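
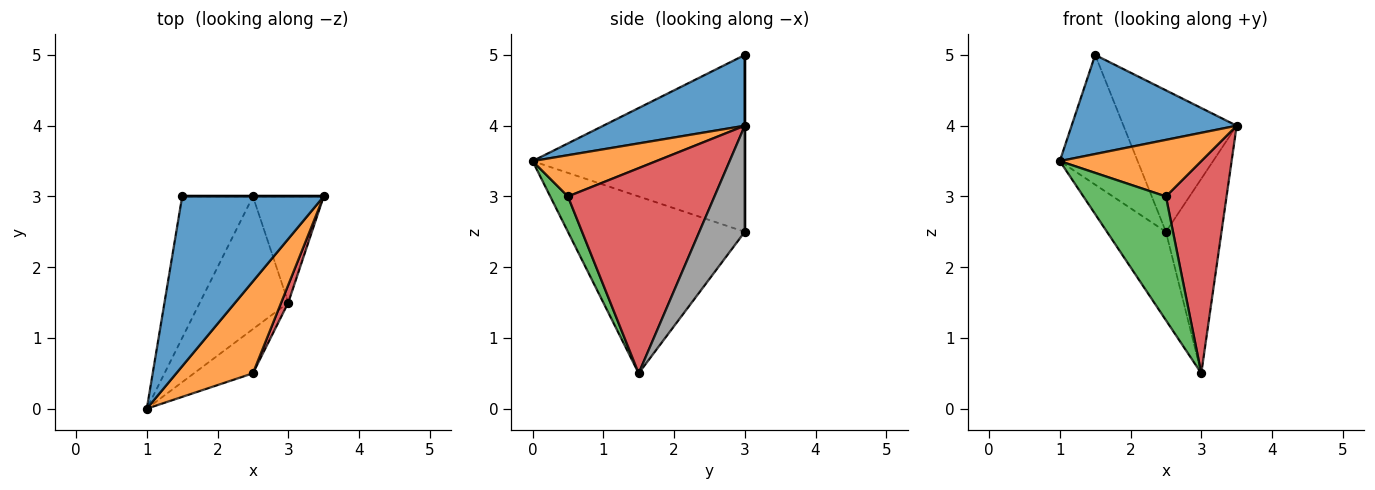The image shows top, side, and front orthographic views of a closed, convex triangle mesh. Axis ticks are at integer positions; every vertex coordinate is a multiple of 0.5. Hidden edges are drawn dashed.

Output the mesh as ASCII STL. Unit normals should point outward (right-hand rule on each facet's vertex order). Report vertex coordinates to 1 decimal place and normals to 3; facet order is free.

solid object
 facet normal 0.396 -0.463 0.793
  outer loop
   vertex 1.5 3.0 5.0
   vertex 1.0 0.0 3.5
   vertex 3.5 3.0 4.0
  endloop
 endfacet
 facet normal 0.417 -0.476 0.774
  outer loop
   vertex 2.5 0.5 3.0
   vertex 3.5 3.0 4.0
   vertex 1.0 0.0 3.5
  endloop
 endfacet
 facet normal 0.198 -0.923 -0.330
  outer loop
   vertex 2.5 0.5 3.0
   vertex 1.0 0.0 3.5
   vertex 3.0 1.5 0.5
  endloop
 endfacet
 facet normal 0.924 -0.382 0.032
  outer loop
   vertex 2.5 0.5 3.0
   vertex 3.0 1.5 0.5
   vertex 3.5 3.0 4.0
  endloop
 endfacet
 facet normal -0.879 0.322 -0.352
  outer loop
   vertex 2.5 3.0 2.5
   vertex 1.0 0.0 3.5
   vertex 1.5 3.0 5.0
  endloop
 endfacet
 facet normal -0.857 0.286 -0.429
  outer loop
   vertex 2.5 3.0 2.5
   vertex 3.0 1.5 0.5
   vertex 1.0 0.0 3.5
  endloop
 endfacet
 facet normal 0.000 1.000 0.000
  outer loop
   vertex 2.5 3.0 2.5
   vertex 1.5 3.0 5.0
   vertex 3.5 3.0 4.0
  endloop
 endfacet
 facet normal 0.583 0.713 -0.389
  outer loop
   vertex 2.5 3.0 2.5
   vertex 3.5 3.0 4.0
   vertex 3.0 1.5 0.5
  endloop
 endfacet
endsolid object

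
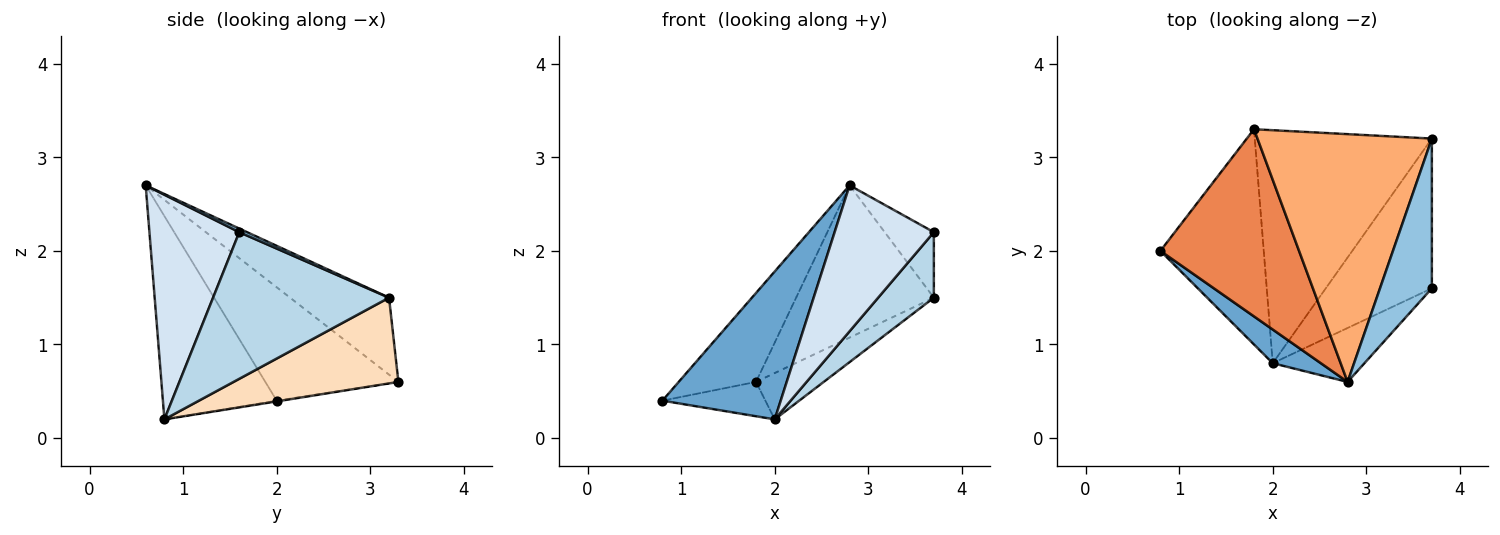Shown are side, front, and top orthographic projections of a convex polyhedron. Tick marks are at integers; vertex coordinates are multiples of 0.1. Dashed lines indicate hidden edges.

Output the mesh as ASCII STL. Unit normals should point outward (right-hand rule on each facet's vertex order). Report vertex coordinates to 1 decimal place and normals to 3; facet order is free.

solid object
 facet normal -0.684 -0.711 0.162
  outer loop
   vertex 2.0 0.8 0.2
   vertex 2.8 0.6 2.7
   vertex 0.8 2.0 0.4
  endloop
 endfacet
 facet normal 0.063 0.400 0.914
  outer loop
   vertex 3.7 1.6 2.2
   vertex 3.7 3.2 1.5
   vertex 2.8 0.6 2.7
  endloop
 endfacet
 facet normal 0.785 -0.248 -0.568
  outer loop
   vertex 3.7 1.6 2.2
   vertex 2.0 0.8 0.2
   vertex 3.7 3.2 1.5
  endloop
 endfacet
 facet normal 0.647 -0.715 -0.264
  outer loop
   vertex 3.7 1.6 2.2
   vertex 2.8 0.6 2.7
   vertex 2.0 0.8 0.2
  endloop
 endfacet
 facet normal -0.594 0.345 0.727
  outer loop
   vertex 1.8 3.3 0.6
   vertex 0.8 2.0 0.4
   vertex 2.8 0.6 2.7
  endloop
 endfacet
 facet normal -0.352 0.490 0.798
  outer loop
   vertex 1.8 3.3 0.6
   vertex 2.8 0.6 2.7
   vertex 3.7 3.2 1.5
  endloop
 endfacet
 facet normal -0.007 0.157 -0.988
  outer loop
   vertex 1.8 3.3 0.6
   vertex 2.0 0.8 0.2
   vertex 0.8 2.0 0.4
  endloop
 endfacet
 facet normal 0.429 0.176 -0.886
  outer loop
   vertex 1.8 3.3 0.6
   vertex 3.7 3.2 1.5
   vertex 2.0 0.8 0.2
  endloop
 endfacet
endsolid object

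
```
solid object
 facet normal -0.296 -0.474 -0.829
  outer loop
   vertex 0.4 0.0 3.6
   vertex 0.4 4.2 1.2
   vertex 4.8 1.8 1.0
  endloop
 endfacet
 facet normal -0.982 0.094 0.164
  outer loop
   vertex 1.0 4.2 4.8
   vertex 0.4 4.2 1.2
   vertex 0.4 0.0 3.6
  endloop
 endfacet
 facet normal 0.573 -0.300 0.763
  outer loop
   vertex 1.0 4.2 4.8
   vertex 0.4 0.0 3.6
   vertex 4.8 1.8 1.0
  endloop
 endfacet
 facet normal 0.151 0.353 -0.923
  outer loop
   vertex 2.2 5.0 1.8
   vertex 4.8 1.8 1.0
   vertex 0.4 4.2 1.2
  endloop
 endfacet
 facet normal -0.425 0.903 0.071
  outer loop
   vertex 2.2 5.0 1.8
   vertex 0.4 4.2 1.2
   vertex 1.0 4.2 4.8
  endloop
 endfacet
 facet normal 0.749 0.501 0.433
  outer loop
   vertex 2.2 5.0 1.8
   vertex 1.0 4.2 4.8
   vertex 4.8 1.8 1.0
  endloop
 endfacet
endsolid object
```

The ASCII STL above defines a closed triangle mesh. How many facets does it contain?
6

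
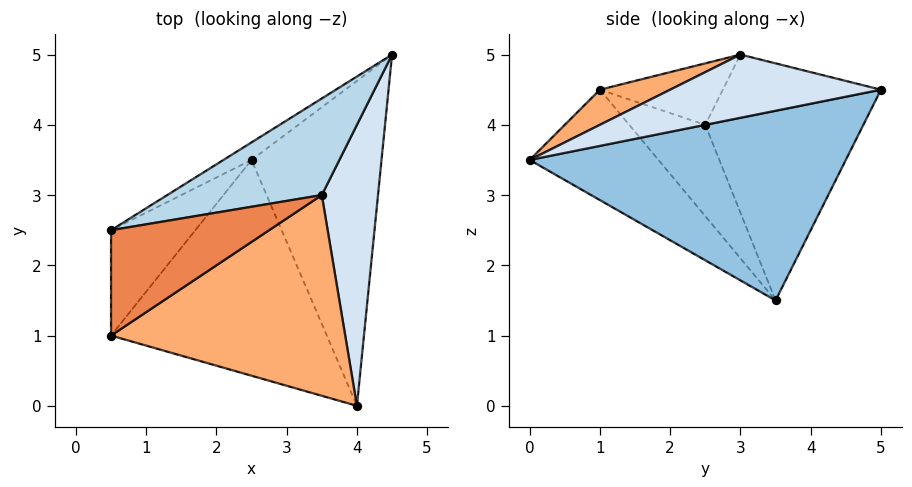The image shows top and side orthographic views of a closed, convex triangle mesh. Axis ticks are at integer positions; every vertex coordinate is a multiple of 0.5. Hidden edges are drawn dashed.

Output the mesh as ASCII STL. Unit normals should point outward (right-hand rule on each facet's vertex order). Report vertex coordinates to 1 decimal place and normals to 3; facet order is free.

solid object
 facet normal -0.521 0.850 -0.077
  outer loop
   vertex 2.5 3.5 1.5
   vertex 0.5 2.5 4.0
   vertex 4.5 5.0 4.5
  endloop
 endfacet
 facet normal 0.825 0.031 -0.565
  outer loop
   vertex 2.5 3.5 1.5
   vertex 4.5 5.0 4.5
   vertex 4.0 0.0 3.5
  endloop
 endfacet
 facet normal -0.349 0.388 0.853
  outer loop
   vertex 3.5 3.0 5.0
   vertex 4.5 5.0 4.5
   vertex 0.5 2.5 4.0
  endloop
 endfacet
 facet normal 0.732 -0.203 0.650
  outer loop
   vertex 3.5 3.0 5.0
   vertex 4.0 0.0 3.5
   vertex 4.5 5.0 4.5
  endloop
 endfacet
 facet normal -0.346 0.297 0.890
  outer loop
   vertex 0.5 1.0 4.5
   vertex 3.5 3.0 5.0
   vertex 0.5 2.5 4.0
  endloop
 endfacet
 facet normal 0.134 -0.425 0.895
  outer loop
   vertex 0.5 1.0 4.5
   vertex 4.0 0.0 3.5
   vertex 3.5 3.0 5.0
  endloop
 endfacet
 facet normal -0.717 -0.221 -0.662
  outer loop
   vertex 0.5 1.0 4.5
   vertex 0.5 2.5 4.0
   vertex 2.5 3.5 1.5
  endloop
 endfacet
 facet normal -0.372 -0.576 -0.728
  outer loop
   vertex 0.5 1.0 4.5
   vertex 2.5 3.5 1.5
   vertex 4.0 0.0 3.5
  endloop
 endfacet
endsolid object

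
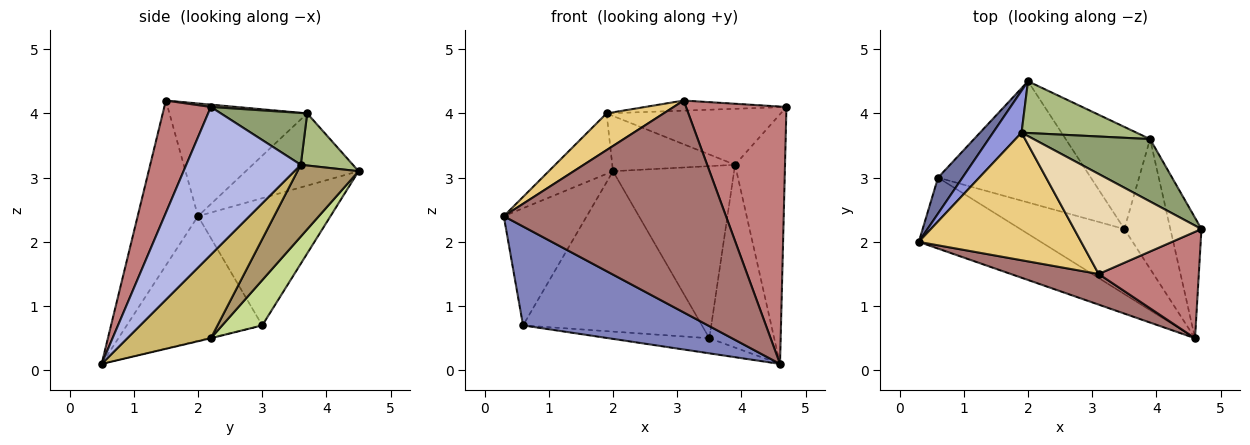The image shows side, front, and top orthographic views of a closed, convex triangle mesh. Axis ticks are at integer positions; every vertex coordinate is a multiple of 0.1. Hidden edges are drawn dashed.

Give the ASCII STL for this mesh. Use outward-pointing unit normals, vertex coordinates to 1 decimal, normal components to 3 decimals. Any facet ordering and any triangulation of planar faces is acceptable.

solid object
 facet normal -0.837 0.524 0.161
  outer loop
   vertex 0.6 3.0 0.7
   vertex 0.3 2.0 2.4
   vertex 2.0 4.5 3.1
  endloop
 endfacet
 facet normal -0.511 -0.698 -0.501
  outer loop
   vertex 0.6 3.0 0.7
   vertex 4.6 0.5 0.1
   vertex 0.3 2.0 2.4
  endloop
 endfacet
 facet normal -0.822 0.468 0.325
  outer loop
   vertex 1.9 3.7 4.0
   vertex 2.0 4.5 3.1
   vertex 0.3 2.0 2.4
  endloop
 endfacet
 facet normal 0.900 0.393 -0.189
  outer loop
   vertex 3.9 3.6 3.2
   vertex 4.7 2.2 4.1
   vertex 4.6 0.5 0.1
  endloop
 endfacet
 facet normal 0.314 0.634 0.707
  outer loop
   vertex 3.9 3.6 3.2
   vertex 1.9 3.7 4.0
   vertex 4.7 2.2 4.1
  endloop
 endfacet
 facet normal 0.296 0.697 0.653
  outer loop
   vertex 3.9 3.6 3.2
   vertex 2.0 4.5 3.1
   vertex 1.9 3.7 4.0
  endloop
 endfacet
 facet normal 0.176 0.785 -0.593
  outer loop
   vertex 3.5 2.2 0.5
   vertex 0.6 3.0 0.7
   vertex 2.0 4.5 3.1
  endloop
 endfacet
 facet normal -0.005 0.226 -0.974
  outer loop
   vertex 3.5 2.2 0.5
   vertex 4.6 0.5 0.1
   vertex 0.6 3.0 0.7
  endloop
 endfacet
 facet normal 0.398 0.789 -0.468
  outer loop
   vertex 3.5 2.2 0.5
   vertex 2.0 4.5 3.1
   vertex 3.9 3.6 3.2
  endloop
 endfacet
 facet normal 0.724 0.562 -0.399
  outer loop
   vertex 3.5 2.2 0.5
   vertex 3.9 3.6 3.2
   vertex 4.6 0.5 0.1
  endloop
 endfacet
 facet normal -0.555 -0.230 0.799
  outer loop
   vertex 3.1 1.5 4.2
   vertex 1.9 3.7 4.0
   vertex 0.3 2.0 2.4
  endloop
 endfacet
 facet normal 0.018 0.100 0.995
  outer loop
   vertex 3.1 1.5 4.2
   vertex 4.7 2.2 4.1
   vertex 1.9 3.7 4.0
  endloop
 endfacet
 facet normal -0.260 -0.956 0.138
  outer loop
   vertex 3.1 1.5 4.2
   vertex 0.3 2.0 2.4
   vertex 4.6 0.5 0.1
  endloop
 endfacet
 facet normal 0.394 -0.850 0.351
  outer loop
   vertex 3.1 1.5 4.2
   vertex 4.6 0.5 0.1
   vertex 4.7 2.2 4.1
  endloop
 endfacet
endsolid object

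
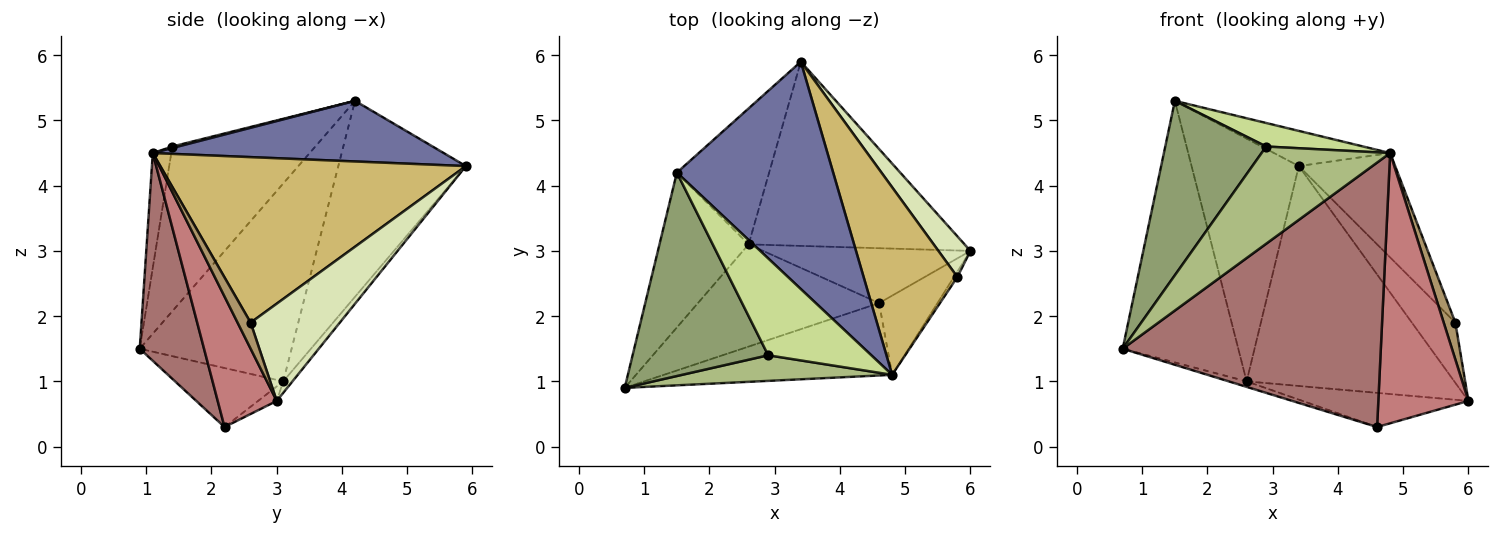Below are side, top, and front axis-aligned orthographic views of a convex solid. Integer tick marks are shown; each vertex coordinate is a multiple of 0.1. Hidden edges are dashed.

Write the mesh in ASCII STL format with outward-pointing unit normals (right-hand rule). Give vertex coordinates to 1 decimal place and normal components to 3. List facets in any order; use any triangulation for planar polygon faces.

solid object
 facet normal 0.358 0.143 0.923
  outer loop
   vertex 4.8 1.1 4.5
   vertex 3.4 5.9 4.3
   vertex 1.5 4.2 5.3
  endloop
 endfacet
 facet normal -0.034 0.766 -0.642
  outer loop
   vertex 2.6 3.1 1.0
   vertex 3.4 5.9 4.3
   vertex 6.0 3.0 0.7
  endloop
 endfacet
 facet normal -0.749 0.570 -0.337
  outer loop
   vertex 2.6 3.1 1.0
   vertex 0.7 0.9 1.5
   vertex 1.5 4.2 5.3
  endloop
 endfacet
 facet normal -0.720 0.605 -0.339
  outer loop
   vertex 2.6 3.1 1.0
   vertex 1.5 4.2 5.3
   vertex 3.4 5.9 4.3
  endloop
 endfacet
 facet normal -0.678 -0.478 0.558
  outer loop
   vertex 2.9 1.4 4.6
   vertex 1.5 4.2 5.3
   vertex 0.7 0.9 1.5
  endloop
 endfacet
 facet normal -0.138 -0.958 0.252
  outer loop
   vertex 2.9 1.4 4.6
   vertex 0.7 0.9 1.5
   vertex 4.8 1.1 4.5
  endloop
 endfacet
 facet normal 0.014 -0.236 0.972
  outer loop
   vertex 2.9 1.4 4.6
   vertex 4.8 1.1 4.5
   vertex 1.5 4.2 5.3
  endloop
 endfacet
 facet normal 0.862 0.420 0.284
  outer loop
   vertex 5.8 2.6 1.9
   vertex 6.0 3.0 0.7
   vertex 3.4 5.9 4.3
  endloop
 endfacet
 facet normal 0.742 -0.664 -0.098
  outer loop
   vertex 5.8 2.6 1.9
   vertex 4.8 1.1 4.5
   vertex 6.0 3.0 0.7
  endloop
 endfacet
 facet normal 0.839 0.265 0.475
  outer loop
   vertex 5.8 2.6 1.9
   vertex 3.4 5.9 4.3
   vertex 4.8 1.1 4.5
  endloop
 endfacet
 facet normal -0.309 0.051 -0.950
  outer loop
   vertex 4.6 2.2 0.3
   vertex 0.7 0.9 1.5
   vertex 2.6 3.1 1.0
  endloop
 endfacet
 facet normal -0.059 0.527 -0.848
  outer loop
   vertex 4.6 2.2 0.3
   vertex 2.6 3.1 1.0
   vertex 6.0 3.0 0.7
  endloop
 endfacet
 facet normal 0.234 -0.938 -0.257
  outer loop
   vertex 4.6 2.2 0.3
   vertex 4.8 1.1 4.5
   vertex 0.7 0.9 1.5
  endloop
 endfacet
 facet normal 0.532 -0.812 -0.238
  outer loop
   vertex 4.6 2.2 0.3
   vertex 6.0 3.0 0.7
   vertex 4.8 1.1 4.5
  endloop
 endfacet
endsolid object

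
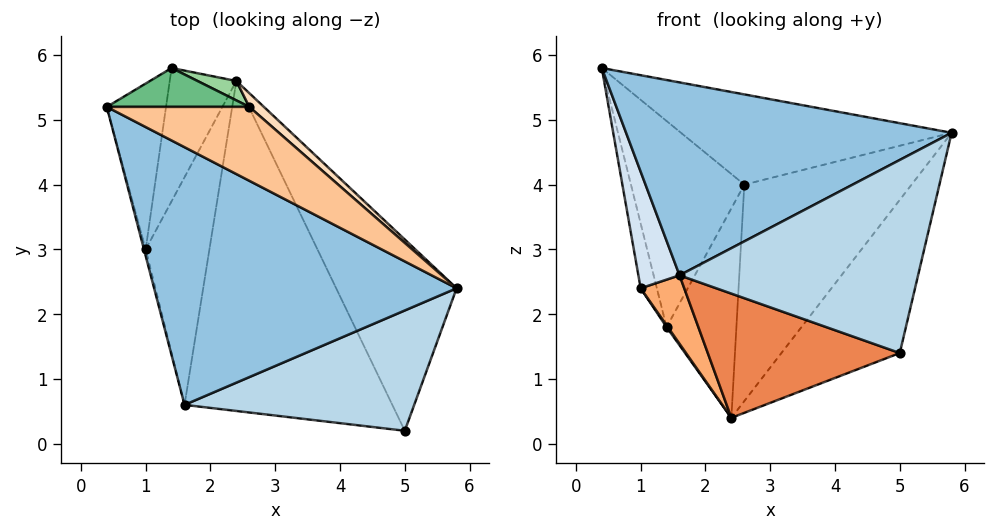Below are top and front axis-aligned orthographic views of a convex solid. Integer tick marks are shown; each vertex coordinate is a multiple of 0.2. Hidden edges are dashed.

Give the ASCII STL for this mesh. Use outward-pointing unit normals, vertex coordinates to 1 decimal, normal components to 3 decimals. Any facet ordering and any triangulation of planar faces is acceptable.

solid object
 facet normal 0.848 0.332 -0.414
  outer loop
   vertex 2.4 5.6 0.4
   vertex 5.8 2.4 4.8
   vertex 5.0 0.2 1.4
  endloop
 endfacet
 facet normal -0.160 -0.592 0.790
  outer loop
   vertex 1.6 0.6 2.6
   vertex 5.8 2.4 4.8
   vertex 0.4 5.2 5.8
  endloop
 endfacet
 facet normal 0.086 -0.846 0.527
  outer loop
   vertex 1.6 0.6 2.6
   vertex 5.0 0.2 1.4
   vertex 5.8 2.4 4.8
  endloop
 endfacet
 facet normal -0.970 -0.244 -0.014
  outer loop
   vertex 1.6 0.6 2.6
   vertex 0.4 5.2 5.8
   vertex 1.0 3.0 2.4
  endloop
 endfacet
 facet normal -0.348 -0.330 -0.877
  outer loop
   vertex 1.6 0.6 2.6
   vertex 2.4 5.6 0.4
   vertex 5.0 0.2 1.4
  endloop
 endfacet
 facet normal -0.640 -0.221 -0.736
  outer loop
   vertex 1.6 0.6 2.6
   vertex 1.0 3.0 2.4
   vertex 2.4 5.6 0.4
  endloop
 endfacet
 facet normal 0.460 0.687 0.563
  outer loop
   vertex 2.6 5.2 4.0
   vertex 0.4 5.2 5.8
   vertex 5.8 2.4 4.8
  endloop
 endfacet
 facet normal 0.651 0.758 0.048
  outer loop
   vertex 2.6 5.2 4.0
   vertex 5.8 2.4 4.8
   vertex 2.4 5.6 0.4
  endloop
 endfacet
 facet normal 0.150 0.972 0.183
  outer loop
   vertex 1.4 5.8 1.8
   vertex 0.4 5.2 5.8
   vertex 2.6 5.2 4.0
  endloop
 endfacet
 facet normal 0.312 0.946 0.088
  outer loop
   vertex 1.4 5.8 1.8
   vertex 2.6 5.2 4.0
   vertex 2.4 5.6 0.4
  endloop
 endfacet
 facet normal -0.969 0.089 -0.229
  outer loop
   vertex 1.4 5.8 1.8
   vertex 1.0 3.0 2.4
   vertex 0.4 5.2 5.8
  endloop
 endfacet
 facet normal -0.814 -0.008 -0.580
  outer loop
   vertex 1.4 5.8 1.8
   vertex 2.4 5.6 0.4
   vertex 1.0 3.0 2.4
  endloop
 endfacet
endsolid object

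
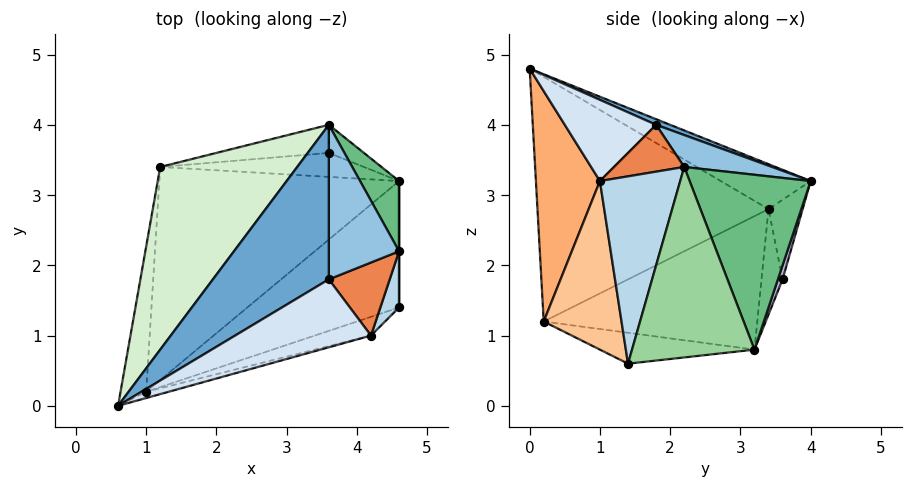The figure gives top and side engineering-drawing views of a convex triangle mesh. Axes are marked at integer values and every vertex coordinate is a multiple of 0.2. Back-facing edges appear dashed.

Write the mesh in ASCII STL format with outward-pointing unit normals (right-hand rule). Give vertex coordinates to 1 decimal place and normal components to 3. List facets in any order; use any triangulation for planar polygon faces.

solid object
 facet normal 0.046 0.341 0.939
  outer loop
   vertex 3.6 1.8 4.0
   vertex 3.6 4.0 3.2
   vertex 0.6 0.0 4.8
  endloop
 endfacet
 facet normal 0.393 0.314 0.864
  outer loop
   vertex 3.6 1.8 4.0
   vertex 4.6 2.2 3.4
   vertex 3.6 4.0 3.2
  endloop
 endfacet
 facet normal 0.940 -0.329 0.094
  outer loop
   vertex 4.2 1.0 3.2
   vertex 4.6 1.4 0.6
   vertex 4.6 2.2 3.4
  endloop
 endfacet
 facet normal 0.464 -0.428 0.776
  outer loop
   vertex 4.2 1.0 3.2
   vertex 3.6 1.8 4.0
   vertex 0.6 0.0 4.8
  endloop
 endfacet
 facet normal 0.578 -0.318 0.751
  outer loop
   vertex 4.2 1.0 3.2
   vertex 4.6 2.2 3.4
   vertex 3.6 1.8 4.0
  endloop
 endfacet
 facet normal 0.257 -0.966 -0.025
  outer loop
   vertex 4.2 1.0 3.2
   vertex 0.6 0.0 4.8
   vertex 1.0 0.2 1.2
  endloop
 endfacet
 facet normal 0.300 -0.949 -0.100
  outer loop
   vertex 4.2 1.0 3.2
   vertex 1.0 0.2 1.2
   vertex 4.6 1.4 0.6
  endloop
 endfacet
 facet normal -0.198 0.108 -0.974
  outer loop
   vertex 4.6 3.2 0.8
   vertex 4.6 1.4 0.6
   vertex 1.0 0.2 1.2
  endloop
 endfacet
 facet normal 0.849 0.493 0.190
  outer loop
   vertex 4.6 3.2 0.8
   vertex 3.6 4.0 3.2
   vertex 4.6 2.2 3.4
  endloop
 endfacet
 facet normal 1.000 0.000 0.000
  outer loop
   vertex 4.6 3.2 0.8
   vertex 4.6 2.2 3.4
   vertex 4.6 1.4 0.6
  endloop
 endfacet
 facet normal -0.441 0.423 -0.792
  outer loop
   vertex 1.2 3.4 2.8
   vertex 4.6 3.2 0.8
   vertex 1.0 0.2 1.2
  endloop
 endfacet
 facet normal -0.266 0.523 0.810
  outer loop
   vertex 1.2 3.4 2.8
   vertex 0.6 0.0 4.8
   vertex 3.6 4.0 3.2
  endloop
 endfacet
 facet normal -0.988 0.114 -0.103
  outer loop
   vertex 1.2 3.4 2.8
   vertex 1.0 0.2 1.2
   vertex 0.6 0.0 4.8
  endloop
 endfacet
 facet normal 0.109 0.956 -0.273
  outer loop
   vertex 3.6 3.6 1.8
   vertex 3.6 4.0 3.2
   vertex 4.6 3.2 0.8
  endloop
 endfacet
 facet normal -0.191 0.944 -0.270
  outer loop
   vertex 3.6 3.6 1.8
   vertex 1.2 3.4 2.8
   vertex 3.6 4.0 3.2
  endloop
 endfacet
 facet normal -0.313 0.731 -0.606
  outer loop
   vertex 3.6 3.6 1.8
   vertex 4.6 3.2 0.8
   vertex 1.2 3.4 2.8
  endloop
 endfacet
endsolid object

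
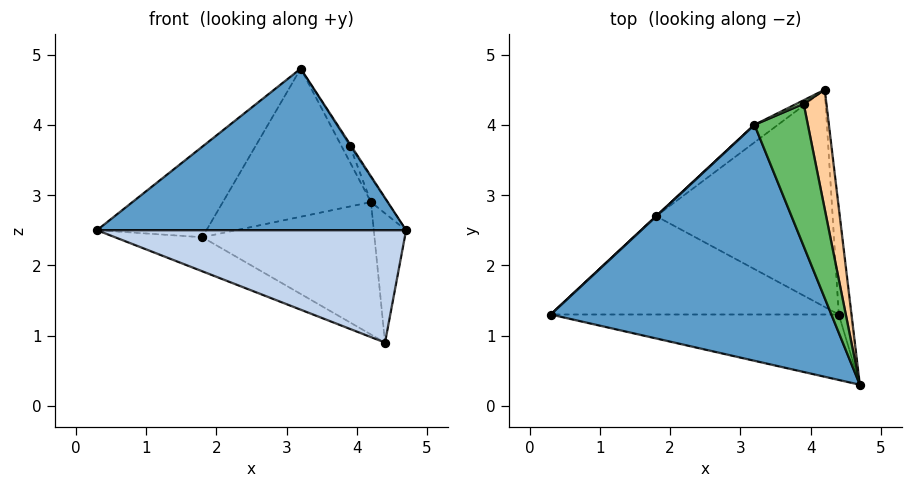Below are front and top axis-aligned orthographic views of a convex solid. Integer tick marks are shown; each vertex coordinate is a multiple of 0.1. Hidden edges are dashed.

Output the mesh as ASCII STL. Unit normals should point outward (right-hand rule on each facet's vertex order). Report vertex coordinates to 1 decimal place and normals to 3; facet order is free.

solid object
 facet normal -0.127 -0.560 0.818
  outer loop
   vertex 3.2 4.0 4.8
   vertex 0.3 1.3 2.5
   vertex 4.7 0.3 2.5
  endloop
 endfacet
 facet normal -0.193 -0.848 -0.494
  outer loop
   vertex 4.4 1.3 0.9
   vertex 4.7 0.3 2.5
   vertex 0.3 1.3 2.5
  endloop
 endfacet
 facet normal 0.986 0.127 -0.105
  outer loop
   vertex 4.4 1.3 0.9
   vertex 4.2 4.5 2.9
   vertex 4.7 0.3 2.5
  endloop
 endfacet
 facet normal 0.927 0.075 0.367
  outer loop
   vertex 3.9 4.3 3.7
   vertex 4.7 0.3 2.5
   vertex 4.2 4.5 2.9
  endloop
 endfacet
 facet normal 0.843 0.007 0.538
  outer loop
   vertex 3.9 4.3 3.7
   vertex 3.2 4.0 4.8
   vertex 4.7 0.3 2.5
  endloop
 endfacet
 facet normal -0.085 0.974 0.212
  outer loop
   vertex 3.9 4.3 3.7
   vertex 4.2 4.5 2.9
   vertex 3.2 4.0 4.8
  endloop
 endfacet
 facet normal -0.346 0.307 -0.886
  outer loop
   vertex 1.8 2.7 2.4
   vertex 4.4 1.3 0.9
   vertex 0.3 1.3 2.5
  endloop
 endfacet
 facet normal -0.208 0.509 -0.835
  outer loop
   vertex 1.8 2.7 2.4
   vertex 4.2 4.5 2.9
   vertex 4.4 1.3 0.9
  endloop
 endfacet
 facet normal -0.682 0.731 0.002
  outer loop
   vertex 1.8 2.7 2.4
   vertex 0.3 1.3 2.5
   vertex 3.2 4.0 4.8
  endloop
 endfacet
 facet normal -0.584 0.806 -0.096
  outer loop
   vertex 1.8 2.7 2.4
   vertex 3.2 4.0 4.8
   vertex 4.2 4.5 2.9
  endloop
 endfacet
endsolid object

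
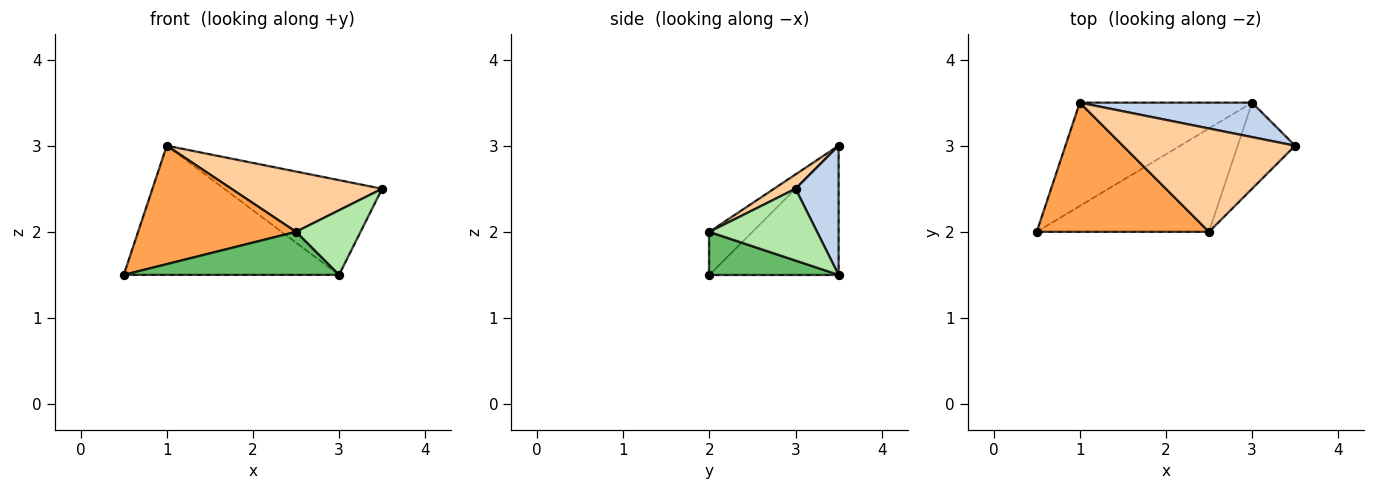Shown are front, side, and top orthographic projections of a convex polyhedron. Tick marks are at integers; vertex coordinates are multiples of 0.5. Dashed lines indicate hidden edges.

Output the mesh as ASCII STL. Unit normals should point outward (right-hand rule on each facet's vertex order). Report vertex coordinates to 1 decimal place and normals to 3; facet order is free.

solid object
 facet normal -0.424 0.707 -0.566
  outer loop
   vertex 3.0 3.5 1.5
   vertex 0.5 2.0 1.5
   vertex 1.0 3.5 3.0
  endloop
 endfacet
 facet normal 0.248 0.910 0.331
  outer loop
   vertex 3.0 3.5 1.5
   vertex 1.0 3.5 3.0
   vertex 3.5 3.0 2.5
  endloop
 endfacet
 facet normal -0.181 -0.665 0.725
  outer loop
   vertex 2.5 2.0 2.0
   vertex 1.0 3.5 3.0
   vertex 0.5 2.0 1.5
  endloop
 endfacet
 facet normal 0.072 -0.503 0.862
  outer loop
   vertex 2.5 2.0 2.0
   vertex 3.5 3.0 2.5
   vertex 1.0 3.5 3.0
  endloop
 endfacet
 facet normal 0.225 -0.375 -0.899
  outer loop
   vertex 2.5 2.0 2.0
   vertex 0.5 2.0 1.5
   vertex 3.0 3.5 1.5
  endloop
 endfacet
 facet normal 0.707 -0.424 -0.566
  outer loop
   vertex 2.5 2.0 2.0
   vertex 3.0 3.5 1.5
   vertex 3.5 3.0 2.5
  endloop
 endfacet
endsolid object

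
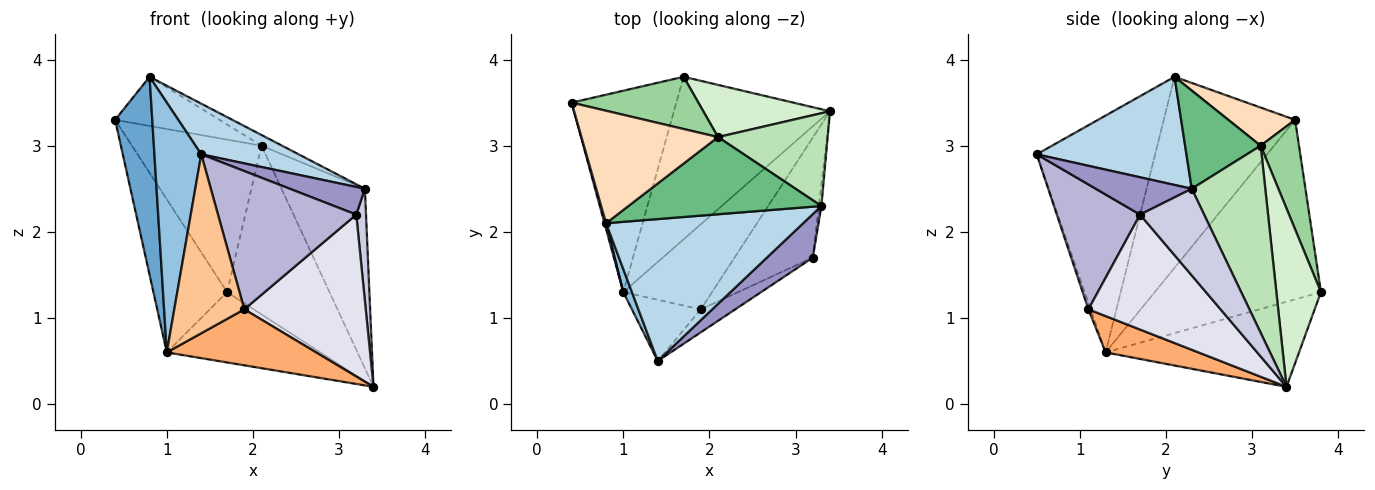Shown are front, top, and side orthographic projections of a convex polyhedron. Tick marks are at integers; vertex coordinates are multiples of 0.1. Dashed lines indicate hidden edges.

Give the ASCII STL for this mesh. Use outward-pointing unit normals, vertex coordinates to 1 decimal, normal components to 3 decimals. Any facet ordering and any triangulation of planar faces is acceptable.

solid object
 facet normal -0.962 -0.272 0.008
  outer loop
   vertex 1.0 1.3 0.6
   vertex 0.8 2.1 3.8
   vertex 0.4 3.5 3.3
  endloop
 endfacet
 facet normal -0.929 -0.368 0.034
  outer loop
   vertex 1.0 1.3 0.6
   vertex 1.4 0.5 2.9
   vertex 0.8 2.1 3.8
  endloop
 endfacet
 facet normal 0.459 -0.299 0.837
  outer loop
   vertex 3.3 2.3 2.5
   vertex 0.8 2.1 3.8
   vertex 1.4 0.5 2.9
  endloop
 endfacet
 facet normal -0.807 0.358 -0.471
  outer loop
   vertex 1.7 3.8 1.3
   vertex 1.0 1.3 0.6
   vertex 0.4 3.5 3.3
  endloop
 endfacet
 facet normal -0.448 0.355 -0.821
  outer loop
   vertex 1.7 3.8 1.3
   vertex 3.4 3.4 0.2
   vertex 1.0 1.3 0.6
  endloop
 endfacet
 facet normal 0.323 -0.520 -0.790
  outer loop
   vertex 1.9 1.1 1.1
   vertex 1.0 1.3 0.6
   vertex 3.4 3.4 0.2
  endloop
 endfacet
 facet normal -0.030 -0.946 -0.324
  outer loop
   vertex 1.9 1.1 1.1
   vertex 1.4 0.5 2.9
   vertex 1.0 1.3 0.6
  endloop
 endfacet
 facet normal 0.248 0.388 0.888
  outer loop
   vertex 2.1 3.1 3.0
   vertex 0.4 3.5 3.3
   vertex 0.8 2.1 3.8
  endloop
 endfacet
 facet normal 0.450 0.122 0.885
  outer loop
   vertex 2.1 3.1 3.0
   vertex 0.8 2.1 3.8
   vertex 3.3 2.3 2.5
  endloop
 endfacet
 facet normal 0.269 0.911 0.312
  outer loop
   vertex 2.1 3.1 3.0
   vertex 1.7 3.8 1.3
   vertex 0.4 3.5 3.3
  endloop
 endfacet
 facet normal 0.617 0.699 0.361
  outer loop
   vertex 2.1 3.1 3.0
   vertex 3.3 2.3 2.5
   vertex 3.4 3.4 0.2
  endloop
 endfacet
 facet normal 0.384 0.882 0.273
  outer loop
   vertex 2.1 3.1 3.0
   vertex 3.4 3.4 0.2
   vertex 1.7 3.8 1.3
  endloop
 endfacet
 facet normal 0.566 -0.442 0.696
  outer loop
   vertex 3.2 1.7 2.2
   vertex 3.3 2.3 2.5
   vertex 1.4 0.5 2.9
  endloop
 endfacet
 facet normal 0.511 -0.848 -0.141
  outer loop
   vertex 3.2 1.7 2.2
   vertex 1.4 0.5 2.9
   vertex 1.9 1.1 1.1
  endloop
 endfacet
 facet normal 0.988 -0.150 -0.029
  outer loop
   vertex 3.2 1.7 2.2
   vertex 3.4 3.4 0.2
   vertex 3.3 2.3 2.5
  endloop
 endfacet
 facet normal 0.658 -0.605 -0.448
  outer loop
   vertex 3.2 1.7 2.2
   vertex 1.9 1.1 1.1
   vertex 3.4 3.4 0.2
  endloop
 endfacet
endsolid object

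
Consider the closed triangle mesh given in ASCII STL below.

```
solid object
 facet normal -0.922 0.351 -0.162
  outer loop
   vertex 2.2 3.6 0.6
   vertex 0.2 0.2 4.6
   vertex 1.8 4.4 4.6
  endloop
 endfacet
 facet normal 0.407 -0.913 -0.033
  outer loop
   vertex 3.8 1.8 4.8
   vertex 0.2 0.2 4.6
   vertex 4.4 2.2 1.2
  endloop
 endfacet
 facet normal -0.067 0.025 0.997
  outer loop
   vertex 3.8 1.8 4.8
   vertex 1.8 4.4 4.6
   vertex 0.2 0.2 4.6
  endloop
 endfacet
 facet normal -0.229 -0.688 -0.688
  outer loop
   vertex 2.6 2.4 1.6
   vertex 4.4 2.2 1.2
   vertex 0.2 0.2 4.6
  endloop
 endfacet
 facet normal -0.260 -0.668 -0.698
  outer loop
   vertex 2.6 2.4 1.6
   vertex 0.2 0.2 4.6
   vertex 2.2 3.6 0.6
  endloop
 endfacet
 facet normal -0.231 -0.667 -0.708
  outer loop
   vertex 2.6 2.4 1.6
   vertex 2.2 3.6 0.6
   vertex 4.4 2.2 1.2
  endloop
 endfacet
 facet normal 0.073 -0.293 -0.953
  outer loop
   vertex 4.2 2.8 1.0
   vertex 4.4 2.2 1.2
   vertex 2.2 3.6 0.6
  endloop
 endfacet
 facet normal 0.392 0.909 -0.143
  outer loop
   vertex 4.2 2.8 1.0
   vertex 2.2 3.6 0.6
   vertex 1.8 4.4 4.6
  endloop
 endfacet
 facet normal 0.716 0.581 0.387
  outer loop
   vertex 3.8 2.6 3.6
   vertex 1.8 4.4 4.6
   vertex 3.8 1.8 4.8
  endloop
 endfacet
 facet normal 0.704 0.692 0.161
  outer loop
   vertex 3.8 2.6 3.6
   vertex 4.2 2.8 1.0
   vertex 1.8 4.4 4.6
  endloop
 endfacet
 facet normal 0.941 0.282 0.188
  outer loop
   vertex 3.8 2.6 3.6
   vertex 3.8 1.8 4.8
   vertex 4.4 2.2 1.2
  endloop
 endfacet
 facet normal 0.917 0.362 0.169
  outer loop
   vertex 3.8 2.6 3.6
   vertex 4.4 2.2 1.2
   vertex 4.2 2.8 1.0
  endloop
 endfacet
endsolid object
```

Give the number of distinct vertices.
8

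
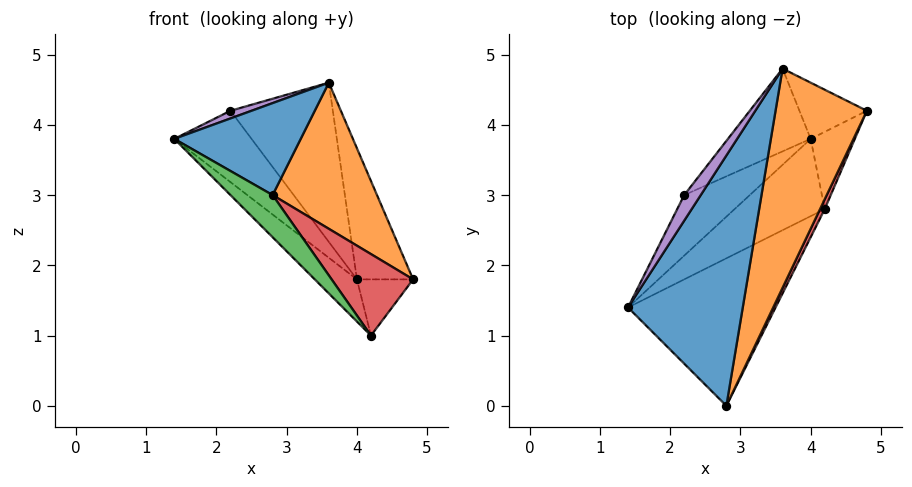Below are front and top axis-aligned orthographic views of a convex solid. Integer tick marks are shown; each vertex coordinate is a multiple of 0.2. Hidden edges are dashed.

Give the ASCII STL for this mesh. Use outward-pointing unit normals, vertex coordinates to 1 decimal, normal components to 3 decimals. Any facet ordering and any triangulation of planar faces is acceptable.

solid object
 facet normal 0.188 -0.339 0.922
  outer loop
   vertex 3.6 4.8 4.6
   vertex 1.4 1.4 3.8
   vertex 2.8 0.0 3.0
  endloop
 endfacet
 facet normal 0.857 -0.286 0.429
  outer loop
   vertex 3.6 4.8 4.6
   vertex 2.8 0.0 3.0
   vertex 4.8 4.2 1.8
  endloop
 endfacet
 facet normal -0.636 -0.212 -0.742
  outer loop
   vertex 4.2 2.8 1.0
   vertex 2.8 0.0 3.0
   vertex 1.4 1.4 3.8
  endloop
 endfacet
 facet normal 0.907 -0.418 0.050
  outer loop
   vertex 4.2 2.8 1.0
   vertex 4.8 4.2 1.8
   vertex 2.8 0.0 3.0
  endloop
 endfacet
 facet normal 0.095 -0.286 0.953
  outer loop
   vertex 2.2 3.0 4.2
   vertex 1.4 1.4 3.8
   vertex 3.6 4.8 4.6
  endloop
 endfacet
 facet normal -0.282 0.564 -0.776
  outer loop
   vertex 4.0 3.8 1.8
   vertex 4.8 4.2 1.8
   vertex 4.2 2.8 1.0
  endloop
 endfacet
 facet normal -0.418 0.835 -0.358
  outer loop
   vertex 4.0 3.8 1.8
   vertex 3.6 4.8 4.6
   vertex 4.8 4.2 1.8
  endloop
 endfacet
 facet normal -0.710 0.625 -0.325
  outer loop
   vertex 4.0 3.8 1.8
   vertex 2.2 3.0 4.2
   vertex 3.6 4.8 4.6
  endloop
 endfacet
 facet normal -0.745 0.319 -0.585
  outer loop
   vertex 4.0 3.8 1.8
   vertex 4.2 2.8 1.0
   vertex 1.4 1.4 3.8
  endloop
 endfacet
 facet normal -0.769 0.488 -0.414
  outer loop
   vertex 4.0 3.8 1.8
   vertex 1.4 1.4 3.8
   vertex 2.2 3.0 4.2
  endloop
 endfacet
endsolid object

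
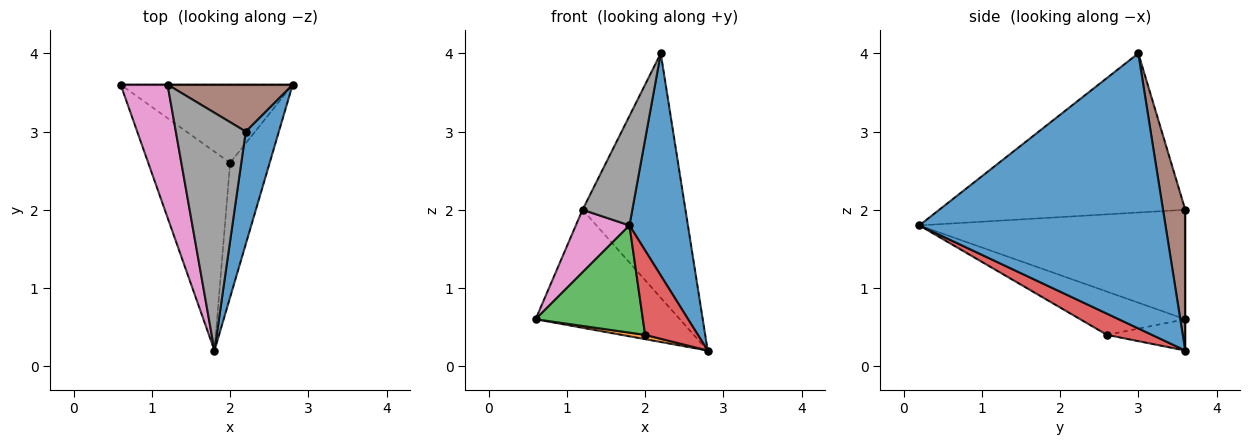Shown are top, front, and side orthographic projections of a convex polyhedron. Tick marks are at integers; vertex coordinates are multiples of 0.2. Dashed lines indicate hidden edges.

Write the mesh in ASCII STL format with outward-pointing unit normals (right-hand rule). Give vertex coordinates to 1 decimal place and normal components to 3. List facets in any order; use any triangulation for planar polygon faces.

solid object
 facet normal 0.966 -0.229 0.116
  outer loop
   vertex 2.2 3.0 4.0
   vertex 1.8 0.2 1.8
   vertex 2.8 3.6 0.2
  endloop
 endfacet
 facet normal -0.179 -0.054 -0.982
  outer loop
   vertex 2.0 2.6 0.4
   vertex 0.6 3.6 0.6
   vertex 2.8 3.6 0.2
  endloop
 endfacet
 facet normal -0.421 -0.430 -0.798
  outer loop
   vertex 2.0 2.6 0.4
   vertex 1.8 0.2 1.8
   vertex 0.6 3.6 0.6
  endloop
 endfacet
 facet normal 0.413 -0.484 -0.771
  outer loop
   vertex 2.0 2.6 0.4
   vertex 2.8 3.6 0.2
   vertex 1.8 0.2 1.8
  endloop
 endfacet
 facet normal 0.000 1.000 0.000
  outer loop
   vertex 1.2 3.6 2.0
   vertex 2.8 3.6 0.2
   vertex 0.6 3.6 0.6
  endloop
 endfacet
 facet normal 0.208 0.961 0.184
  outer loop
   vertex 1.2 3.6 2.0
   vertex 2.2 3.0 4.0
   vertex 2.8 3.6 0.2
  endloop
 endfacet
 facet normal -0.904 -0.182 0.387
  outer loop
   vertex 1.2 3.6 2.0
   vertex 0.6 3.6 0.6
   vertex 1.8 0.2 1.8
  endloop
 endfacet
 facet normal -0.900 -0.182 0.395
  outer loop
   vertex 1.2 3.6 2.0
   vertex 1.8 0.2 1.8
   vertex 2.2 3.0 4.0
  endloop
 endfacet
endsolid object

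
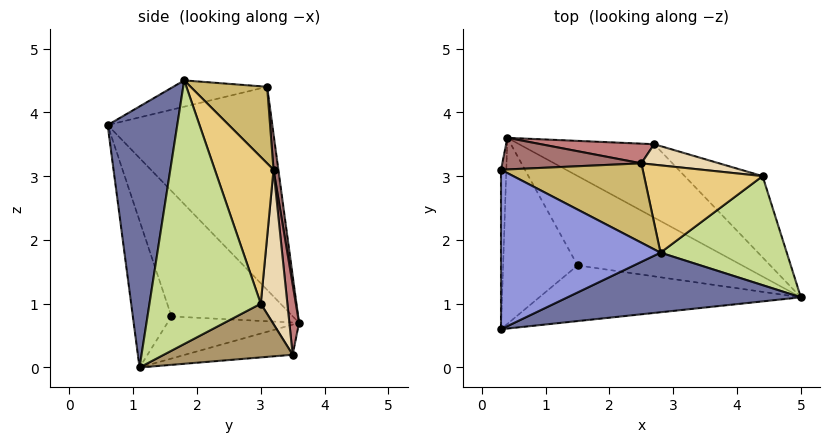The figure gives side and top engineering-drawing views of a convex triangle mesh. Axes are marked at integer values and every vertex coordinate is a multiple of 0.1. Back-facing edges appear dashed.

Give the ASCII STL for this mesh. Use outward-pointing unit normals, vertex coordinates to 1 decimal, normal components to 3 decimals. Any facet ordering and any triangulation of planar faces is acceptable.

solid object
 facet normal 0.341 -0.889 0.305
  outer loop
   vertex 2.8 1.8 4.5
   vertex 0.3 0.6 3.8
   vertex 5.0 1.1 0.0
  endloop
 endfacet
 facet normal -1.000 0.006 -0.026
  outer loop
   vertex 0.3 3.1 4.4
   vertex 0.4 3.6 0.7
   vertex 0.3 0.6 3.8
  endloop
 endfacet
 facet normal -0.158 -0.230 0.960
  outer loop
   vertex 0.3 3.1 4.4
   vertex 0.3 0.6 3.8
   vertex 2.8 1.8 4.5
  endloop
 endfacet
 facet normal -0.216 -0.897 -0.386
  outer loop
   vertex 1.5 1.6 0.8
   vertex 5.0 1.1 0.0
   vertex 0.3 0.6 3.8
  endloop
 endfacet
 facet normal -0.770 -0.446 -0.457
  outer loop
   vertex 1.5 1.6 0.8
   vertex 0.3 0.6 3.8
   vertex 0.4 3.6 0.7
  endloop
 endfacet
 facet normal -0.244 -0.182 -0.953
  outer loop
   vertex 1.5 1.6 0.8
   vertex 0.4 3.6 0.7
   vertex 5.0 1.1 0.0
  endloop
 endfacet
 facet normal 0.900 0.057 0.431
  outer loop
   vertex 4.4 3.0 1.0
   vertex 2.8 1.8 4.5
   vertex 5.0 1.1 0.0
  endloop
 endfacet
 facet normal -0.216 -0.126 -0.968
  outer loop
   vertex 2.7 3.5 0.2
   vertex 5.0 1.1 0.0
   vertex 0.4 3.6 0.7
  endloop
 endfacet
 facet normal 0.484 0.522 -0.702
  outer loop
   vertex 2.7 3.5 0.2
   vertex 4.4 3.0 1.0
   vertex 5.0 1.1 0.0
  endloop
 endfacet
 facet normal 0.339 0.701 0.628
  outer loop
   vertex 2.5 3.2 3.1
   vertex 0.3 3.1 4.4
   vertex 2.8 1.8 4.5
  endloop
 endfacet
 facet normal 0.609 0.622 0.492
  outer loop
   vertex 2.5 3.2 3.1
   vertex 2.8 1.8 4.5
   vertex 4.4 3.0 1.0
  endloop
 endfacet
 facet normal 0.230 0.966 0.116
  outer loop
   vertex 2.5 3.2 3.1
   vertex 4.4 3.0 1.0
   vertex 2.7 3.5 0.2
  endloop
 endfacet
 facet normal 0.035 0.990 0.135
  outer loop
   vertex 2.5 3.2 3.1
   vertex 0.4 3.6 0.7
   vertex 0.3 3.1 4.4
  endloop
 endfacet
 facet normal 0.066 0.992 0.107
  outer loop
   vertex 2.5 3.2 3.1
   vertex 2.7 3.5 0.2
   vertex 0.4 3.6 0.7
  endloop
 endfacet
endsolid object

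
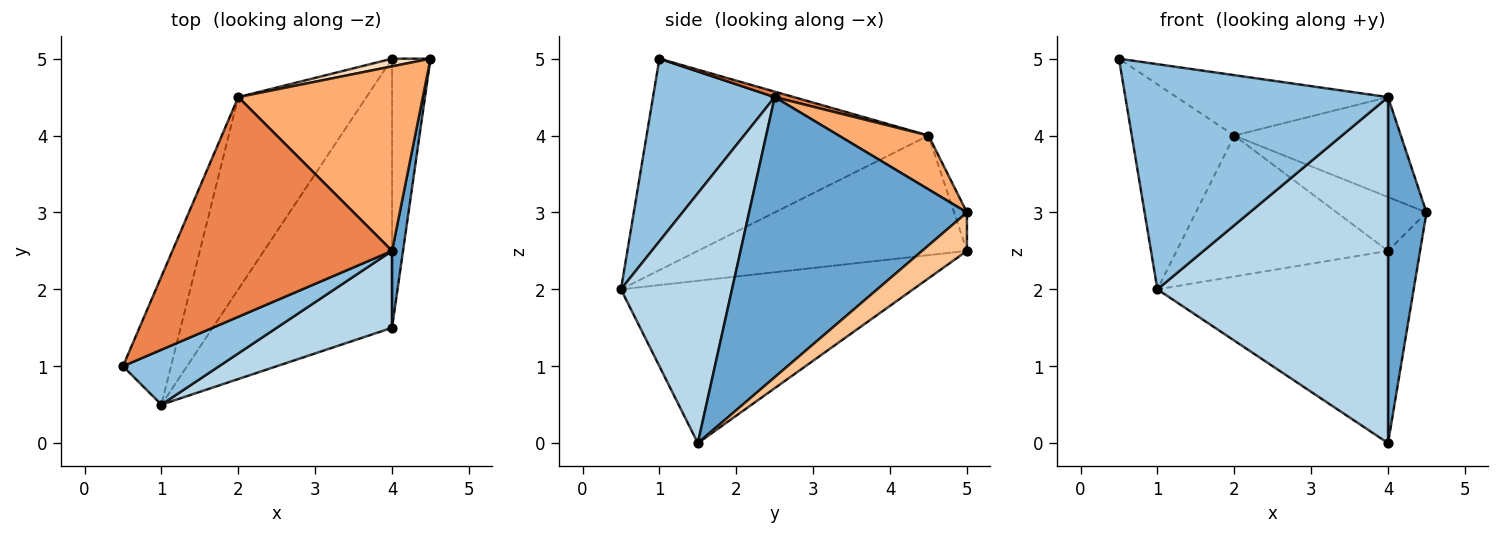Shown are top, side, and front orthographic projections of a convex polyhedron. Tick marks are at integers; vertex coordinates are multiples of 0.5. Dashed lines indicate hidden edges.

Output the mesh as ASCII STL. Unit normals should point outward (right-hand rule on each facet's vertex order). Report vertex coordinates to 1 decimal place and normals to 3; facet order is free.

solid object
 facet normal 0.984 -0.174 0.039
  outer loop
   vertex 4.0 2.5 4.5
   vertex 4.0 1.5 0.0
   vertex 4.5 5.0 3.0
  endloop
 endfacet
 facet normal 0.411 -0.886 0.216
  outer loop
   vertex 4.0 2.5 4.5
   vertex 0.5 1.0 5.0
   vertex 1.0 0.5 2.0
  endloop
 endfacet
 facet normal 0.425 -0.883 0.196
  outer loop
   vertex 4.0 2.5 4.5
   vertex 1.0 0.5 2.0
   vertex 4.0 1.5 0.0
  endloop
 endfacet
 facet normal -0.919 0.334 -0.209
  outer loop
   vertex 2.0 4.5 4.0
   vertex 1.0 0.5 2.0
   vertex 0.5 1.0 5.0
  endloop
 endfacet
 facet normal 0.024 0.265 0.964
  outer loop
   vertex 2.0 4.5 4.0
   vertex 0.5 1.0 5.0
   vertex 4.0 2.5 4.5
  endloop
 endfacet
 facet normal 0.248 0.461 0.852
  outer loop
   vertex 2.0 4.5 4.0
   vertex 4.0 2.5 4.5
   vertex 4.5 5.0 3.0
  endloop
 endfacet
 facet normal 0.631 0.451 -0.631
  outer loop
   vertex 4.0 5.0 2.5
   vertex 4.5 5.0 3.0
   vertex 4.0 1.5 0.0
  endloop
 endfacet
 facet normal -0.140 0.980 0.140
  outer loop
   vertex 4.0 5.0 2.5
   vertex 2.0 4.5 4.0
   vertex 4.5 5.0 3.0
  endloop
 endfacet
 facet normal -0.593 0.468 -0.655
  outer loop
   vertex 4.0 5.0 2.5
   vertex 4.0 1.5 0.0
   vertex 1.0 0.5 2.0
  endloop
 endfacet
 facet normal -0.601 0.472 -0.644
  outer loop
   vertex 4.0 5.0 2.5
   vertex 1.0 0.5 2.0
   vertex 2.0 4.5 4.0
  endloop
 endfacet
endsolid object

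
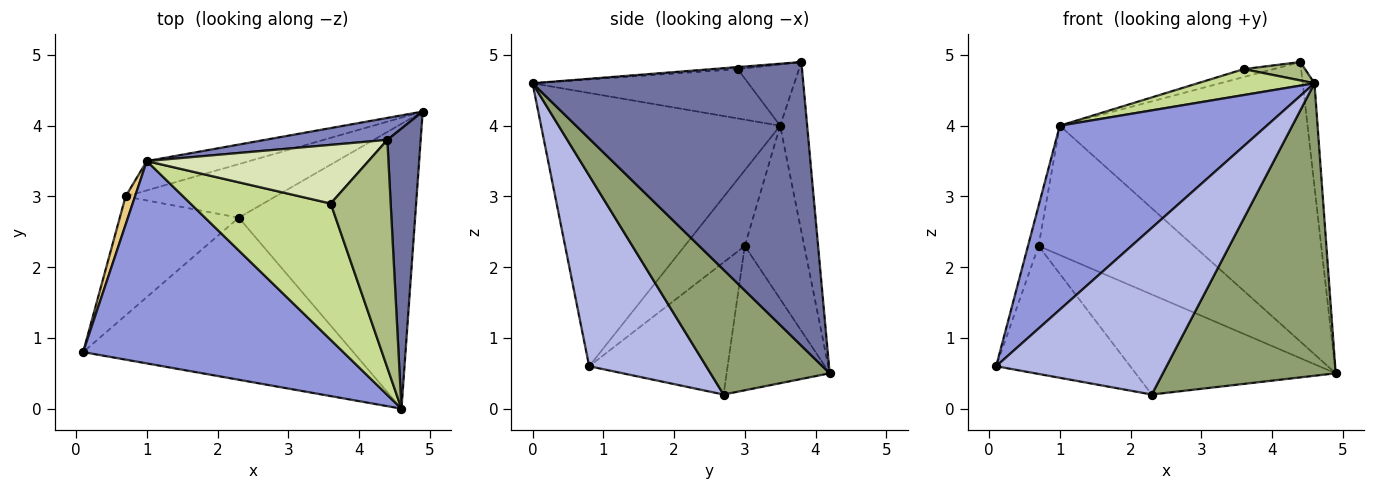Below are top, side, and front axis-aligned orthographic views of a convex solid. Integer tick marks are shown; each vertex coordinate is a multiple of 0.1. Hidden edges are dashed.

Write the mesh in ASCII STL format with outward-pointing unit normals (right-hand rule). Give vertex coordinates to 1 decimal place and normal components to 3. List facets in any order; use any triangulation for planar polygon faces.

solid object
 facet normal 0.992 0.043 0.117
  outer loop
   vertex 4.4 3.8 4.9
   vertex 4.6 0.0 4.6
   vertex 4.9 4.2 0.5
  endloop
 endfacet
 facet normal -0.108 0.991 0.078
  outer loop
   vertex 1.0 3.5 4.0
   vertex 4.4 3.8 4.9
   vertex 4.9 4.2 0.5
  endloop
 endfacet
 facet normal -0.614 -0.531 0.584
  outer loop
   vertex 1.0 3.5 4.0
   vertex 0.1 0.8 0.6
   vertex 4.6 0.0 4.6
  endloop
 endfacet
 facet normal 0.442 -0.643 -0.626
  outer loop
   vertex 2.3 2.7 0.2
   vertex 4.6 0.0 4.6
   vertex 0.1 0.8 0.6
  endloop
 endfacet
 facet normal 0.443 -0.642 -0.626
  outer loop
   vertex 2.3 2.7 0.2
   vertex 4.9 4.2 0.5
   vertex 4.6 0.0 4.6
  endloop
 endfacet
 facet normal -0.034 -0.080 0.996
  outer loop
   vertex 3.6 2.9 4.8
   vertex 4.6 0.0 4.6
   vertex 4.4 3.8 4.9
  endloop
 endfacet
 facet normal -0.326 -0.177 0.929
  outer loop
   vertex 3.6 2.9 4.8
   vertex 1.0 3.5 4.0
   vertex 4.6 0.0 4.6
  endloop
 endfacet
 facet normal -0.264 0.129 0.956
  outer loop
   vertex 3.6 2.9 4.8
   vertex 4.4 3.8 4.9
   vertex 1.0 3.5 4.0
  endloop
 endfacet
 facet normal -0.350 0.914 -0.207
  outer loop
   vertex 0.7 3.0 2.3
   vertex 1.0 3.5 4.0
   vertex 4.9 4.2 0.5
  endloop
 endfacet
 facet normal -0.414 0.803 -0.430
  outer loop
   vertex 0.7 3.0 2.3
   vertex 4.9 4.2 0.5
   vertex 2.3 2.7 0.2
  endloop
 endfacet
 facet normal -0.977 0.172 0.122
  outer loop
   vertex 0.7 3.0 2.3
   vertex 0.1 0.8 0.6
   vertex 1.0 3.5 4.0
  endloop
 endfacet
 facet normal -0.603 0.584 -0.543
  outer loop
   vertex 0.7 3.0 2.3
   vertex 2.3 2.7 0.2
   vertex 0.1 0.8 0.6
  endloop
 endfacet
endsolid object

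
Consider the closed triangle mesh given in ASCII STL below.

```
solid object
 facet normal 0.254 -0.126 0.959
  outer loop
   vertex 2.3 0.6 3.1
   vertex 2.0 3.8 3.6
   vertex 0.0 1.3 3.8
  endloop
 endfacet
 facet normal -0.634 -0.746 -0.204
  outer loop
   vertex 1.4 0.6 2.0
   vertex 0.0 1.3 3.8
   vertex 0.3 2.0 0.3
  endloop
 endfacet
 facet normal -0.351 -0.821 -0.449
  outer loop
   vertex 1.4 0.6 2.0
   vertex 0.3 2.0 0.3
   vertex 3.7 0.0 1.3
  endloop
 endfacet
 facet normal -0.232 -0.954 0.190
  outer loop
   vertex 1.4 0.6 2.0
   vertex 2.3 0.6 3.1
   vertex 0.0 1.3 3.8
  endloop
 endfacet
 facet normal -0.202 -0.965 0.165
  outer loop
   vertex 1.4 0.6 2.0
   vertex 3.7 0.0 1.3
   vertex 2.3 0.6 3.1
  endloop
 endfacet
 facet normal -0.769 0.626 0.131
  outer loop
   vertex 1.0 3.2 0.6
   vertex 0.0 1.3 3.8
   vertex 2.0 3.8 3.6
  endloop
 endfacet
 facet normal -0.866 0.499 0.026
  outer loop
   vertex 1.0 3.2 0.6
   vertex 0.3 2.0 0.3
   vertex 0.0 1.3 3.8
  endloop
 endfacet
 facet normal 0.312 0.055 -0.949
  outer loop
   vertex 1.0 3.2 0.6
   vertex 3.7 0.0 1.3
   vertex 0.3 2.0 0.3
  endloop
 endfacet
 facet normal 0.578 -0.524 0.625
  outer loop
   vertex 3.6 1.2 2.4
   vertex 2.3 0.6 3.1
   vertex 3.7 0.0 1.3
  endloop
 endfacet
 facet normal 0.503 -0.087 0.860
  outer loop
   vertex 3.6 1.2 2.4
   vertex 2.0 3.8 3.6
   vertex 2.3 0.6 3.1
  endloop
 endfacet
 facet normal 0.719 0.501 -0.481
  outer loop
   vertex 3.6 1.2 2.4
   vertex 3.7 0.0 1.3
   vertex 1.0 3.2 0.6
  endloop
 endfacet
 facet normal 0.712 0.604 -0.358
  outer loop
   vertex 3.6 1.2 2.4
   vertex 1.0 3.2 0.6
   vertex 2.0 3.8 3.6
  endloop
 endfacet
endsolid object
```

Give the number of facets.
12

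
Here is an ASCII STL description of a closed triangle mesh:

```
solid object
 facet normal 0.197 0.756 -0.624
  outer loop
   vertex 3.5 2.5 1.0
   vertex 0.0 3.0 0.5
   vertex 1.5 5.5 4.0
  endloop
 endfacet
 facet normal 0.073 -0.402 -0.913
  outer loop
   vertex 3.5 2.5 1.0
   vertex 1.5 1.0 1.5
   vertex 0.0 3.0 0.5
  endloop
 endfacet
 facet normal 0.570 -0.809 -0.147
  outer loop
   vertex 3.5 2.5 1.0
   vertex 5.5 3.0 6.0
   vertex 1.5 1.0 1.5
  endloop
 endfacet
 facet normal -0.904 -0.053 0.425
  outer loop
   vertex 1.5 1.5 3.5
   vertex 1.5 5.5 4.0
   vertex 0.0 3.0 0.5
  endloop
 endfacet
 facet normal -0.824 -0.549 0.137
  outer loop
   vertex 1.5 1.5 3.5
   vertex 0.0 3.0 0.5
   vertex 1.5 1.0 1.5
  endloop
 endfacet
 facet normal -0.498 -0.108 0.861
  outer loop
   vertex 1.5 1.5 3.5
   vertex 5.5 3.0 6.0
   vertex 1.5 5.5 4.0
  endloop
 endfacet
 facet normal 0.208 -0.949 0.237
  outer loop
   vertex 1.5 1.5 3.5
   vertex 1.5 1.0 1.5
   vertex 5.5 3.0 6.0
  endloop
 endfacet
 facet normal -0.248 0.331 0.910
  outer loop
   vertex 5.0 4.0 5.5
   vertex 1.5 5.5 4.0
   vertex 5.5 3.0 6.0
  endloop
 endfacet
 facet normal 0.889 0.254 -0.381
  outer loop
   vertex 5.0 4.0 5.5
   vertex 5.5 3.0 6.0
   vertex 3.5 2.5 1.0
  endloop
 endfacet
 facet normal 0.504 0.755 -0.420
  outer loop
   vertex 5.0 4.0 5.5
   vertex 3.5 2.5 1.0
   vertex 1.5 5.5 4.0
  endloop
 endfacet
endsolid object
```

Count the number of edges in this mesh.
15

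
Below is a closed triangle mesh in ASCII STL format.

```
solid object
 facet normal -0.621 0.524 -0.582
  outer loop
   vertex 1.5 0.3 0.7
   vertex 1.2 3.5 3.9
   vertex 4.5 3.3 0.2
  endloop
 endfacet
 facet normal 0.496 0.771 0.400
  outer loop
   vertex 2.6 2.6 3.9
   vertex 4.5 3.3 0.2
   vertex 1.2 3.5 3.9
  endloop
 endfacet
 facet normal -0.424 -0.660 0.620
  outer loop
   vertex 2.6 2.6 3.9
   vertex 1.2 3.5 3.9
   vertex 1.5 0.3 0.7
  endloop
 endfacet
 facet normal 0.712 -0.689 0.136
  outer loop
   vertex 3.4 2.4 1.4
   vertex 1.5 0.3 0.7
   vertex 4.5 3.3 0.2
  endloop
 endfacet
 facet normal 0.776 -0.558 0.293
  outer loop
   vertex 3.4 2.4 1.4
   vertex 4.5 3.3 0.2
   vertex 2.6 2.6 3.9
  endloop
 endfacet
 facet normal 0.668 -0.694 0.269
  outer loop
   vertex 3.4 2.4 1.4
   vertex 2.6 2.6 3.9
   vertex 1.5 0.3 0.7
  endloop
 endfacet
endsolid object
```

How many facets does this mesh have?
6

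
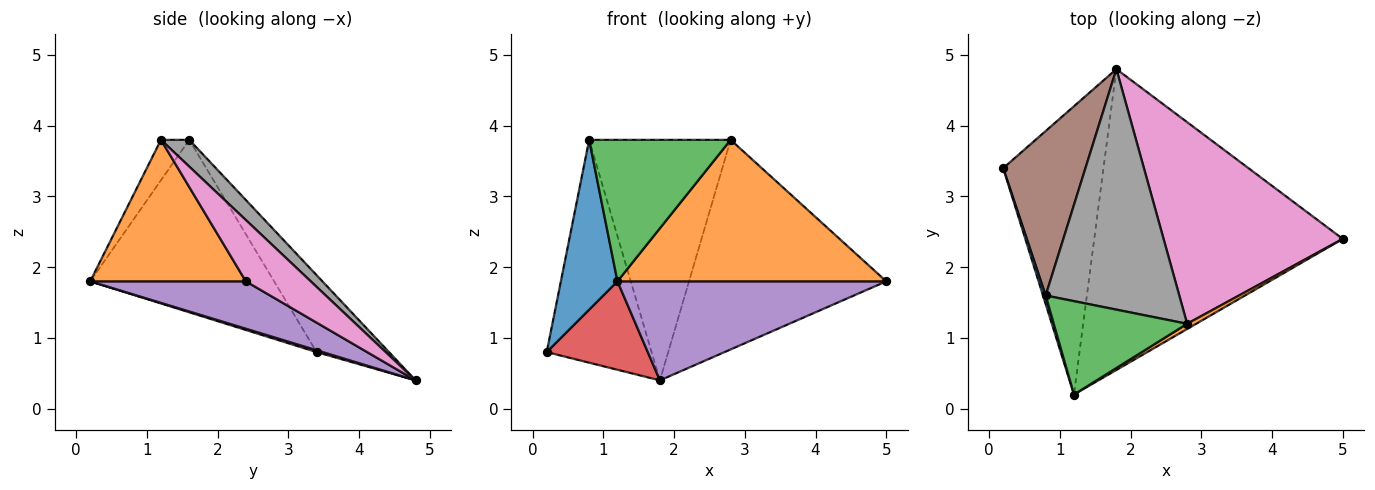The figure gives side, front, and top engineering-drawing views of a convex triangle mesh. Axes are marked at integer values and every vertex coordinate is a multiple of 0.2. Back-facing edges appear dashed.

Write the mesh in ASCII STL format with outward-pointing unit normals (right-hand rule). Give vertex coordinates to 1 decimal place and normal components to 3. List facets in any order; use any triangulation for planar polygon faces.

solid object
 facet normal -0.956 -0.294 0.015
  outer loop
   vertex 0.8 1.6 3.8
   vertex 0.2 3.4 0.8
   vertex 1.2 0.2 1.8
  endloop
 endfacet
 facet normal 0.501 -0.865 0.032
  outer loop
   vertex 2.8 1.2 3.8
   vertex 1.2 0.2 1.8
   vertex 5.0 2.4 1.8
  endloop
 endfacet
 facet normal -0.165 -0.823 0.543
  outer loop
   vertex 2.8 1.2 3.8
   vertex 0.8 1.6 3.8
   vertex 1.2 0.2 1.8
  endloop
 endfacet
 facet normal 0.018 -0.293 -0.956
  outer loop
   vertex 1.8 4.8 0.4
   vertex 1.2 0.2 1.8
   vertex 0.2 3.4 0.8
  endloop
 endfacet
 facet normal 0.178 -0.308 -0.935
  outer loop
   vertex 1.8 4.8 0.4
   vertex 5.0 2.4 1.8
   vertex 1.2 0.2 1.8
  endloop
 endfacet
 facet normal -0.486 0.703 0.519
  outer loop
   vertex 1.8 4.8 0.4
   vertex 0.2 3.4 0.8
   vertex 0.8 1.6 3.8
  endloop
 endfacet
 facet normal 0.231 0.701 0.675
  outer loop
   vertex 1.8 4.8 0.4
   vertex 2.8 1.2 3.8
   vertex 5.0 2.4 1.8
  endloop
 endfacet
 facet normal 0.140 0.700 0.700
  outer loop
   vertex 1.8 4.8 0.4
   vertex 0.8 1.6 3.8
   vertex 2.8 1.2 3.8
  endloop
 endfacet
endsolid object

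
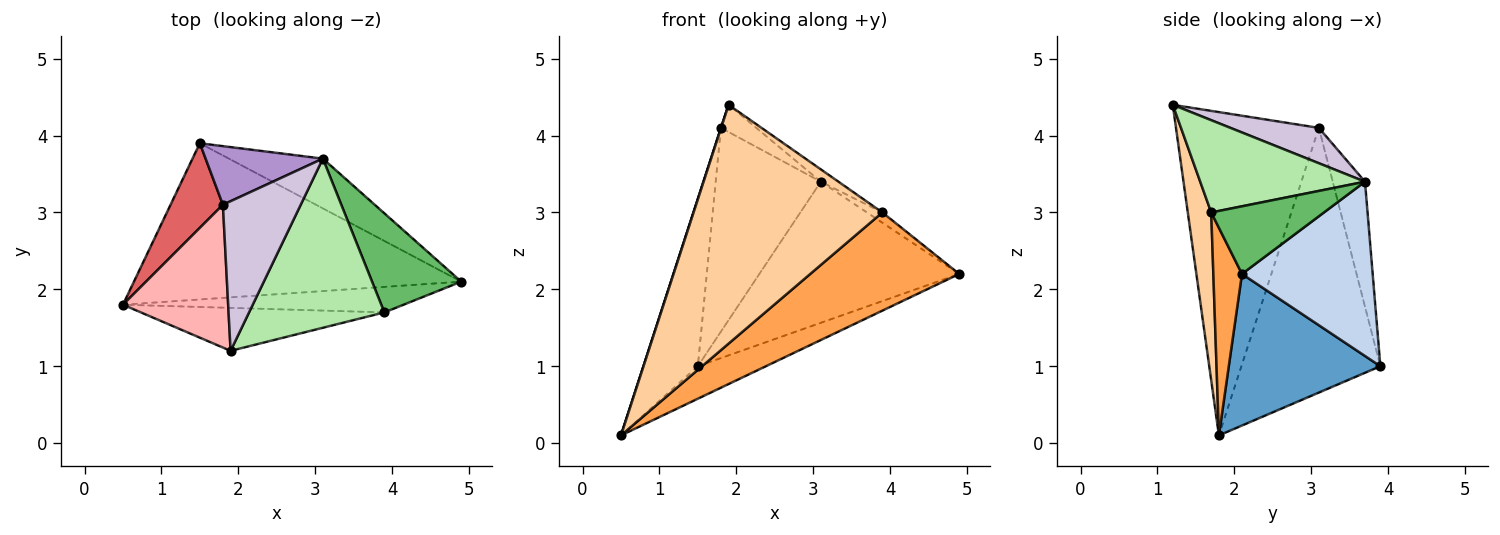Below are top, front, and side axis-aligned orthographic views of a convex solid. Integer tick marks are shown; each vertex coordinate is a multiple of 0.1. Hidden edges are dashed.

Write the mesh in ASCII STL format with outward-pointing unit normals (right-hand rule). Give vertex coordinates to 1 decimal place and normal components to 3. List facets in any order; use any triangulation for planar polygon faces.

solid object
 facet normal 0.413 0.186 -0.892
  outer loop
   vertex 1.5 3.9 1.0
   vertex 4.9 2.1 2.2
   vertex 0.5 1.8 0.1
  endloop
 endfacet
 facet normal 0.525 0.803 -0.283
  outer loop
   vertex 3.1 3.7 3.4
   vertex 4.9 2.1 2.2
   vertex 1.5 3.9 1.0
  endloop
 endfacet
 facet normal 0.183 -0.952 -0.247
  outer loop
   vertex 3.9 1.7 3.0
   vertex 0.5 1.8 0.1
   vertex 4.9 2.1 2.2
  endloop
 endfacet
 facet normal 0.121 -0.977 -0.176
  outer loop
   vertex 3.9 1.7 3.0
   vertex 1.9 1.2 4.4
   vertex 0.5 1.8 0.1
  endloop
 endfacet
 facet normal 0.602 0.082 0.794
  outer loop
   vertex 3.9 1.7 3.0
   vertex 4.9 2.1 2.2
   vertex 3.1 3.7 3.4
  endloop
 endfacet
 facet normal 0.562 0.060 0.825
  outer loop
   vertex 3.9 1.7 3.0
   vertex 3.1 3.7 3.4
   vertex 1.9 1.2 4.4
  endloop
 endfacet
 facet normal -0.916 0.358 0.181
  outer loop
   vertex 1.8 3.1 4.1
   vertex 1.5 3.9 1.0
   vertex 0.5 1.8 0.1
  endloop
 endfacet
 facet normal -0.951 -0.001 0.309
  outer loop
   vertex 1.8 3.1 4.1
   vertex 0.5 1.8 0.1
   vertex 1.9 1.2 4.4
  endloop
 endfacet
 facet normal -0.283 0.922 0.265
  outer loop
   vertex 1.8 3.1 4.1
   vertex 3.1 3.7 3.4
   vertex 1.5 3.9 1.0
  endloop
 endfacet
 facet normal 0.408 0.163 0.898
  outer loop
   vertex 1.8 3.1 4.1
   vertex 1.9 1.2 4.4
   vertex 3.1 3.7 3.4
  endloop
 endfacet
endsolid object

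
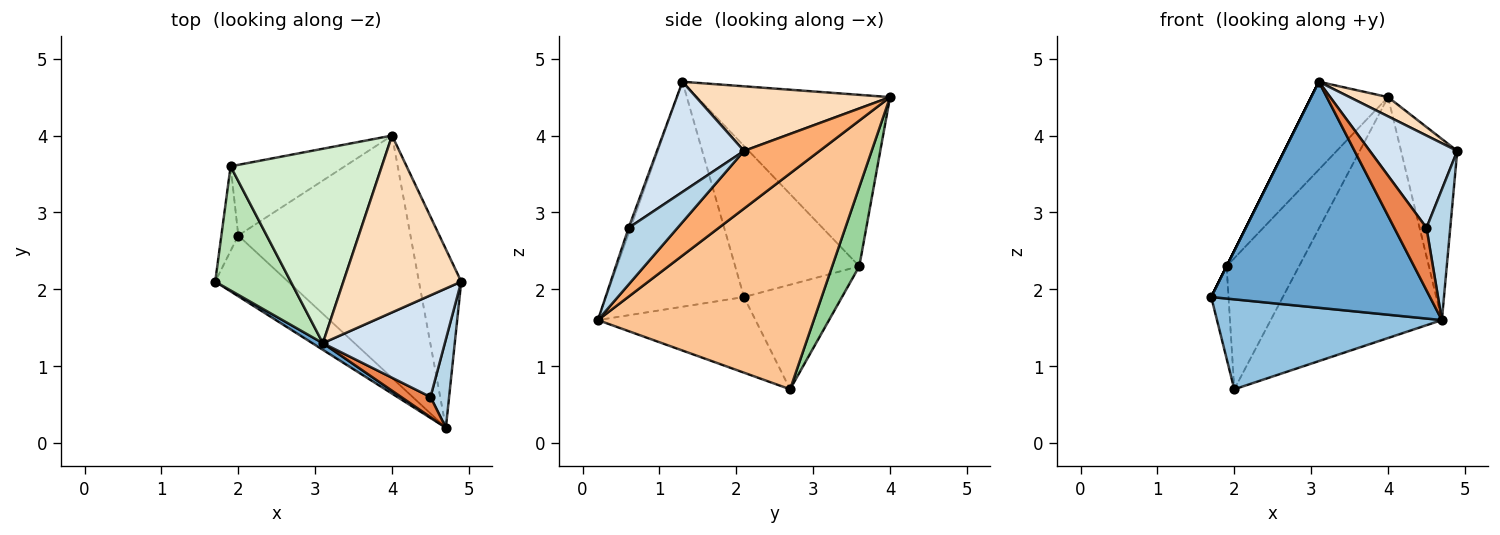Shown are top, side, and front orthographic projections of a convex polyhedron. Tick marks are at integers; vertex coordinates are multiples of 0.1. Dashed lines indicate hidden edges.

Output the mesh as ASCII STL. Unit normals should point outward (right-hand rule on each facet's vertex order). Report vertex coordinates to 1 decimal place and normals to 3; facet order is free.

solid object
 facet normal -0.533 -0.846 0.025
  outer loop
   vertex 3.1 1.3 4.7
   vertex 1.7 2.1 1.9
   vertex 4.7 0.2 1.6
  endloop
 endfacet
 facet normal -0.502 -0.717 -0.484
  outer loop
   vertex 2.0 2.7 0.7
   vertex 4.7 0.2 1.6
   vertex 1.7 2.1 1.9
  endloop
 endfacet
 facet normal 0.863 -0.419 0.283
  outer loop
   vertex 4.5 0.6 2.8
   vertex 4.7 0.2 1.6
   vertex 4.9 2.1 3.8
  endloop
 endfacet
 facet normal 0.556 -0.559 0.615
  outer loop
   vertex 4.5 0.6 2.8
   vertex 4.9 2.1 3.8
   vertex 3.1 1.3 4.7
  endloop
 endfacet
 facet normal -0.058 -0.950 0.307
  outer loop
   vertex 4.5 0.6 2.8
   vertex 3.1 1.3 4.7
   vertex 4.7 0.2 1.6
  endloop
 endfacet
 facet normal 0.692 0.514 -0.507
  outer loop
   vertex 4.0 4.0 4.5
   vertex 4.9 2.1 3.8
   vertex 4.7 0.2 1.6
  endloop
 endfacet
 facet normal 0.664 0.527 -0.530
  outer loop
   vertex 4.0 4.0 4.5
   vertex 4.7 0.2 1.6
   vertex 2.0 2.7 0.7
  endloop
 endfacet
 facet normal 0.479 -0.095 0.873
  outer loop
   vertex 4.0 4.0 4.5
   vertex 3.1 1.3 4.7
   vertex 4.9 2.1 3.8
  endloop
 endfacet
 facet normal -0.973 0.172 -0.157
  outer loop
   vertex 1.9 3.6 2.3
   vertex 2.0 2.7 0.7
   vertex 1.7 2.1 1.9
  endloop
 endfacet
 facet normal 0.313 0.836 -0.451
  outer loop
   vertex 1.9 3.6 2.3
   vertex 4.0 4.0 4.5
   vertex 2.0 2.7 0.7
  endloop
 endfacet
 facet normal -0.894 0.000 0.447
  outer loop
   vertex 1.9 3.6 2.3
   vertex 1.7 2.1 1.9
   vertex 3.1 1.3 4.7
  endloop
 endfacet
 facet normal -0.719 0.286 0.634
  outer loop
   vertex 1.9 3.6 2.3
   vertex 3.1 1.3 4.7
   vertex 4.0 4.0 4.5
  endloop
 endfacet
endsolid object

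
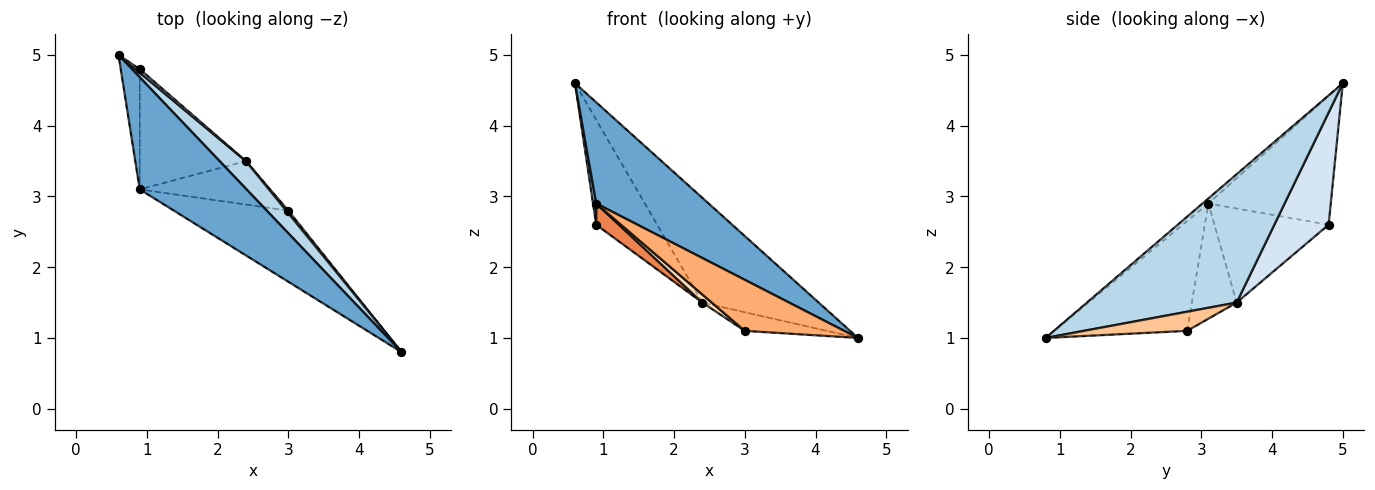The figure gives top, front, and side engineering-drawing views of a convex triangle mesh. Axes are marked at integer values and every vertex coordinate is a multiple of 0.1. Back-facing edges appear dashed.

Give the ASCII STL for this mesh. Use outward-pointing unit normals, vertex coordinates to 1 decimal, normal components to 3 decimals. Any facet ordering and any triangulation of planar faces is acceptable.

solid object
 facet normal -0.035 -0.669 0.742
  outer loop
   vertex 0.9 3.1 2.9
   vertex 4.6 0.8 1.0
   vertex 0.6 5.0 4.6
  endloop
 endfacet
 facet normal -0.989 -0.026 -0.146
  outer loop
   vertex 0.9 4.8 2.6
   vertex 0.9 3.1 2.9
   vertex 0.6 5.0 4.6
  endloop
 endfacet
 facet normal 0.780 0.606 0.160
  outer loop
   vertex 2.4 3.5 1.5
   vertex 0.6 5.0 4.6
   vertex 4.6 0.8 1.0
  endloop
 endfacet
 facet normal 0.665 0.746 0.025
  outer loop
   vertex 2.4 3.5 1.5
   vertex 0.9 4.8 2.6
   vertex 0.6 5.0 4.6
  endloop
 endfacet
 facet normal -0.658 -0.131 -0.742
  outer loop
   vertex 2.4 3.5 1.5
   vertex 0.9 3.1 2.9
   vertex 0.9 4.8 2.6
  endloop
 endfacet
 facet normal -0.615 -0.460 -0.641
  outer loop
   vertex 3.0 2.8 1.1
   vertex 4.6 0.8 1.0
   vertex 0.9 3.1 2.9
  endloop
 endfacet
 facet normal 0.780 0.620 0.085
  outer loop
   vertex 3.0 2.8 1.1
   vertex 2.4 3.5 1.5
   vertex 4.6 0.8 1.0
  endloop
 endfacet
 facet normal -0.656 -0.138 -0.742
  outer loop
   vertex 3.0 2.8 1.1
   vertex 0.9 3.1 2.9
   vertex 2.4 3.5 1.5
  endloop
 endfacet
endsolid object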